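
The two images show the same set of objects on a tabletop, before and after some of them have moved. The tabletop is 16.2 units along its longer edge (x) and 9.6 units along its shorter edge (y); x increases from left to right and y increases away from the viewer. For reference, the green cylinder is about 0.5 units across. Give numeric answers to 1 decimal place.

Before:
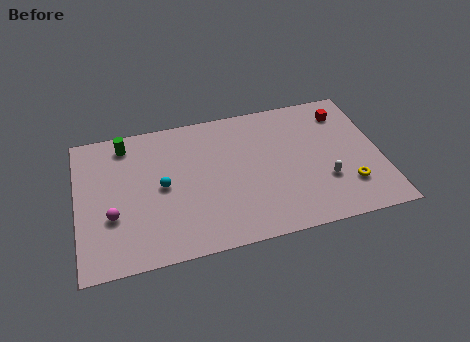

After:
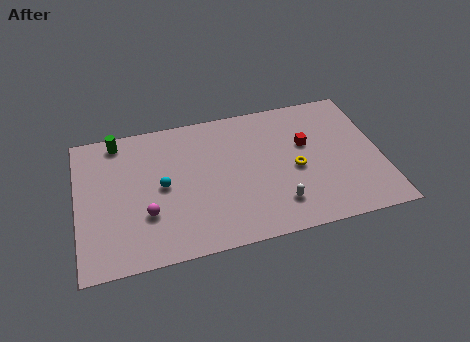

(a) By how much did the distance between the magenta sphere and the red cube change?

-4.3

The distance was about 13.4 in the first image and 9.1 in the second, so they moved 4.3 units closer together.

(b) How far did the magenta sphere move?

1.8

The magenta sphere moved from about (1.8, 3.4) to (3.6, 3.1), a distance of √(1.8² + 0.3²) ≈ 1.8.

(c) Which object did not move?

the cyan sphere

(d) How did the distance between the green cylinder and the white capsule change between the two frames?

-1.2

The distance was about 11.6 in the first image and 10.4 in the second, so they moved 1.2 units closer together.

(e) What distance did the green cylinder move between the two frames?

0.5

From (2.7, 8.2) to (2.3, 8.5), the green cylinder covered √(0.4² + 0.3²) ≈ 0.5 units.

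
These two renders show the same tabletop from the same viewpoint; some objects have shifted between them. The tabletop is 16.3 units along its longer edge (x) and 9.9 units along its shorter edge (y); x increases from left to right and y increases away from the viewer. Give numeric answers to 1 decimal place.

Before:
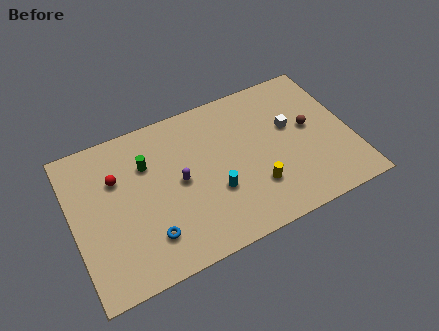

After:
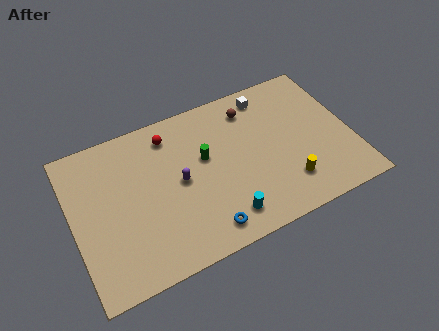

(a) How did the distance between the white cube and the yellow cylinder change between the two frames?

+2.2

They were about 4.0 units apart before and 6.2 after — 2.2 units further apart.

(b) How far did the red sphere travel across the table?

3.6

The red sphere moved from about (2.7, 6.7) to (6.0, 8.2), a distance of √(3.3² + 1.5²) ≈ 3.6.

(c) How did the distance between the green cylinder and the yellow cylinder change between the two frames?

-1.5

They were about 7.2 units apart before and 5.7 after — 1.5 units closer together.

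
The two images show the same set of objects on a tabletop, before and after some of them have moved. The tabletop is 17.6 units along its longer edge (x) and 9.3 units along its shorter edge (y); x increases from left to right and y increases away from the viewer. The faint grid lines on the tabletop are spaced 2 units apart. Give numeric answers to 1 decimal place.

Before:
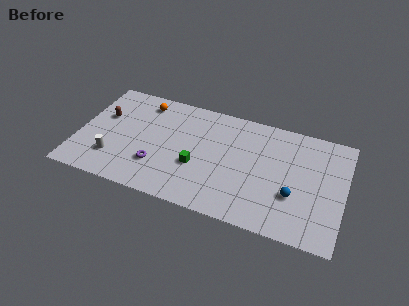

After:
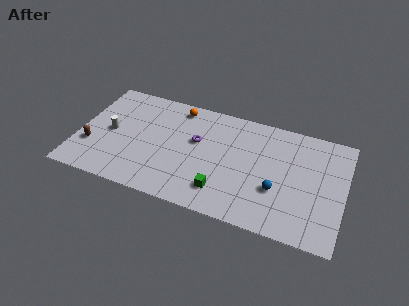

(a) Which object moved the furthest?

the purple torus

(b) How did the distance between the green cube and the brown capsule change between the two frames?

+2.0

The distance was about 6.9 in the first image and 8.9 in the second, so they moved 2.0 units further apart.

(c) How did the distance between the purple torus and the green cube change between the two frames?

+1.4

They were about 2.7 units apart before and 4.1 after — 1.4 units further apart.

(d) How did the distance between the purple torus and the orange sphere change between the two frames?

-2.4

The distance was about 5.3 in the first image and 2.9 in the second, so they moved 2.4 units closer together.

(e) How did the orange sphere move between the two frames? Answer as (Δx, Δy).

(2.3, 0.3)

From the two frames, the orange sphere sits at roughly (4.0, 7.8) before and (6.3, 8.1) after.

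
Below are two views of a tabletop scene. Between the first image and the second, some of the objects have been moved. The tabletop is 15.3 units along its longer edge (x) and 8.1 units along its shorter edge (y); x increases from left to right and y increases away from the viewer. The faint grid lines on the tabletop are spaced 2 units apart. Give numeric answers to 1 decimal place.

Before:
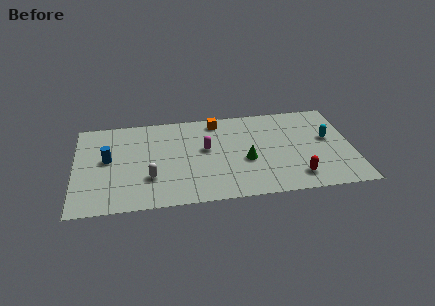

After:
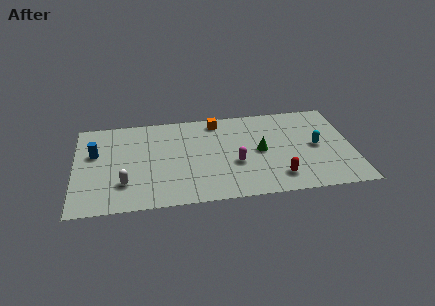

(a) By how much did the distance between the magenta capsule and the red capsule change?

-3.1

They were about 5.8 units apart before and 2.7 after — 3.1 units closer together.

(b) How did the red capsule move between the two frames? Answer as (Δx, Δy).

(-1.0, 0.1)

The red capsule started near (12.1, 1.5) and ended near (11.1, 1.6).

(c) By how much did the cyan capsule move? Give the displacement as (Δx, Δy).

(-0.7, -0.6)

The cyan capsule started near (14.0, 4.6) and ended near (13.3, 4.0).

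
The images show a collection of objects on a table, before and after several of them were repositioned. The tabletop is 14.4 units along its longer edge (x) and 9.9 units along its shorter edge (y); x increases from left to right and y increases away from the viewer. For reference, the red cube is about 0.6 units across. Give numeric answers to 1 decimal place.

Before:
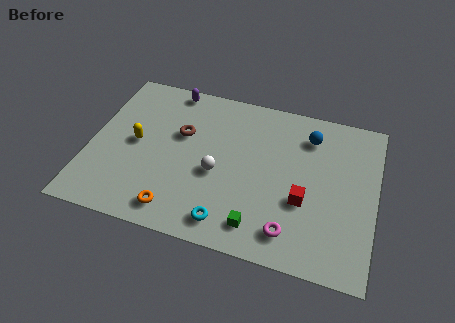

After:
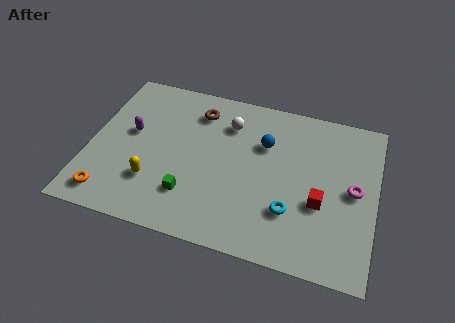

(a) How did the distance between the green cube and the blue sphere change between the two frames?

-1.1

The distance was about 6.5 in the first image and 5.4 in the second, so they moved 1.1 units closer together.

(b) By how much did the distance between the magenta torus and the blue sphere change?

-1.2

They were about 6.1 units apart before and 4.9 after — 1.2 units closer together.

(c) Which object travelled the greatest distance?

the magenta torus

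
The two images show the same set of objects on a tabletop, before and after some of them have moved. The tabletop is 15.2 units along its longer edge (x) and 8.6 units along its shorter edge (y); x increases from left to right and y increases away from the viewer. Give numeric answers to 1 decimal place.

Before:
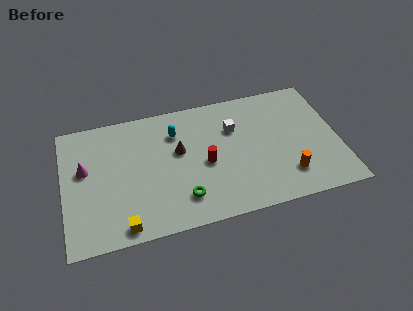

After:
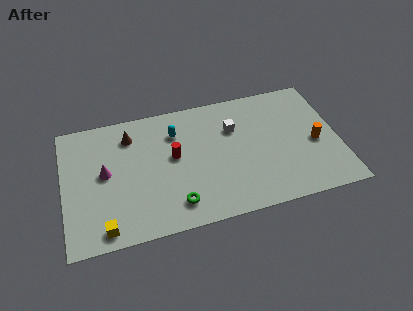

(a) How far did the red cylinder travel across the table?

1.9

The red cylinder moved from about (7.8, 3.9) to (6.1, 4.8), a distance of √(1.7² + 0.9²) ≈ 1.9.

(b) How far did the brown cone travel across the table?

3.1

The brown cone moved from about (6.4, 5.1) to (3.8, 6.8), a distance of √(2.6² + 1.7²) ≈ 3.1.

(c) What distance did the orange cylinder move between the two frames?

2.5

The orange cylinder moved from about (12.2, 2.0) to (13.9, 3.8), a distance of √(1.7² + 1.8²) ≈ 2.5.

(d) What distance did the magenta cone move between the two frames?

1.2

The magenta cone was near (1.2, 5.1) before and (2.3, 4.6) after, so it travelled √(1.1² + 0.5²) ≈ 1.2 units.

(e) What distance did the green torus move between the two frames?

0.5

From (6.4, 1.9) to (6.0, 1.6), the green torus covered √(0.4² + 0.3²) ≈ 0.5 units.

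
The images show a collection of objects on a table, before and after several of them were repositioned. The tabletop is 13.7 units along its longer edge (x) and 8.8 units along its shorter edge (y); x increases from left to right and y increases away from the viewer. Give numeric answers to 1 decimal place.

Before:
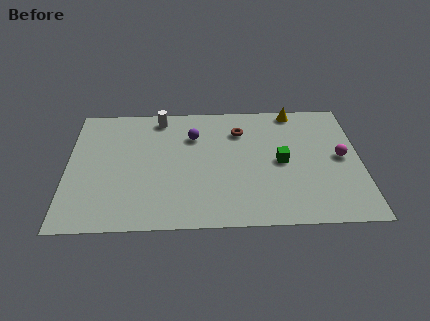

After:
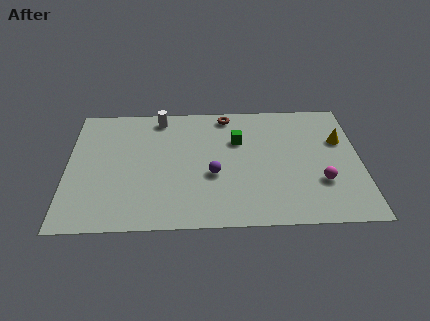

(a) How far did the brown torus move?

1.3

From (8.1, 6.6) to (7.5, 7.8), the brown torus covered √(0.6² + 1.2²) ≈ 1.3 units.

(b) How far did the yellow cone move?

3.1

The yellow cone was near (10.7, 8.0) before and (12.8, 5.7) after, so it travelled √(2.1² + 2.3²) ≈ 3.1 units.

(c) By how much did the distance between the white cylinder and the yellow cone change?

+2.3

The distance was about 6.4 in the first image and 8.7 in the second, so they moved 2.3 units further apart.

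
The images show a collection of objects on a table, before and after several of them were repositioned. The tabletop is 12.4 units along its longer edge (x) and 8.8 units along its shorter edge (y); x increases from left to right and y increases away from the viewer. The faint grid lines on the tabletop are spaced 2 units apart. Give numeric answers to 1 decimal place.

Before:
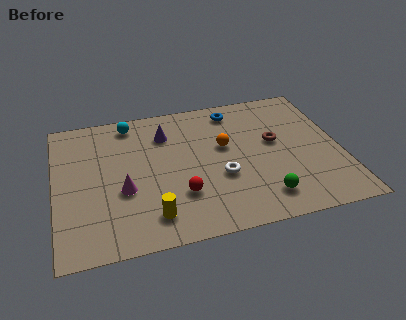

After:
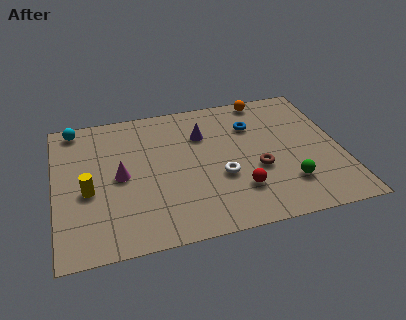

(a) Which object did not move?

the white torus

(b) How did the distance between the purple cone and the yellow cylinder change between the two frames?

+0.6

Before: roughly 5.1 units apart; after: 5.7. That's 0.6 units further apart.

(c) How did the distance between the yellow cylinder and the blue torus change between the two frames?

+0.6

They were about 7.1 units apart before and 7.7 after — 0.6 units further apart.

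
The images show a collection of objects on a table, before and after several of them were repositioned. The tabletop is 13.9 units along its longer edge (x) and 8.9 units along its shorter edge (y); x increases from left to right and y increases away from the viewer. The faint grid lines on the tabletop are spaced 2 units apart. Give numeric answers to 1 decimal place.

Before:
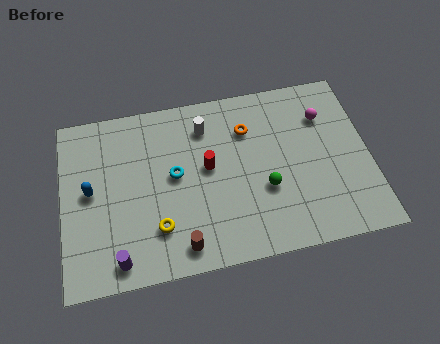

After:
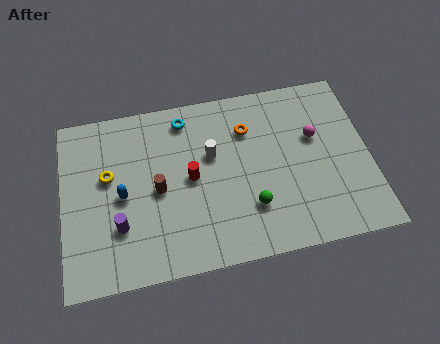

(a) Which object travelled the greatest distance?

the yellow torus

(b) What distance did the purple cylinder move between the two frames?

1.6

From (2.4, 1.1) to (2.5, 2.7), the purple cylinder covered √(0.1² + 1.6²) ≈ 1.6 units.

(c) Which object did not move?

the orange torus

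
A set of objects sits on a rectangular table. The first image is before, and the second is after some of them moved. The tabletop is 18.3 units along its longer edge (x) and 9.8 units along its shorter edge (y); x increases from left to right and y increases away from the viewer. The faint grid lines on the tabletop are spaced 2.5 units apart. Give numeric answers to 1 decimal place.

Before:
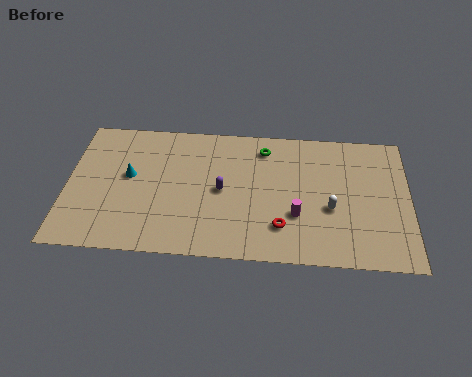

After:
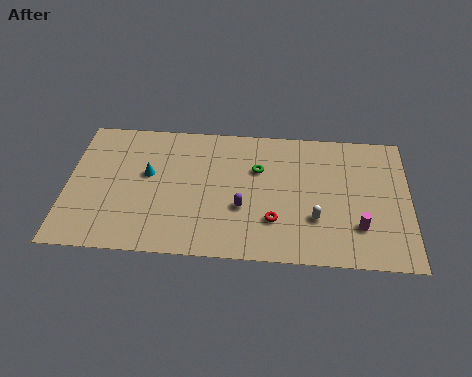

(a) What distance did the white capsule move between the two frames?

1.1

From (14.1, 3.9) to (13.3, 3.1), the white capsule covered √(0.8² + 0.8²) ≈ 1.1 units.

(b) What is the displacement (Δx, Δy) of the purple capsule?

(1.1, -1.2)

The purple capsule started near (8.3, 4.8) and ended near (9.4, 3.6).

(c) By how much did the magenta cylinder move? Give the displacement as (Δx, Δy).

(3.3, -0.6)

From the two frames, the magenta cylinder sits at roughly (12.3, 3.3) before and (15.6, 2.7) after.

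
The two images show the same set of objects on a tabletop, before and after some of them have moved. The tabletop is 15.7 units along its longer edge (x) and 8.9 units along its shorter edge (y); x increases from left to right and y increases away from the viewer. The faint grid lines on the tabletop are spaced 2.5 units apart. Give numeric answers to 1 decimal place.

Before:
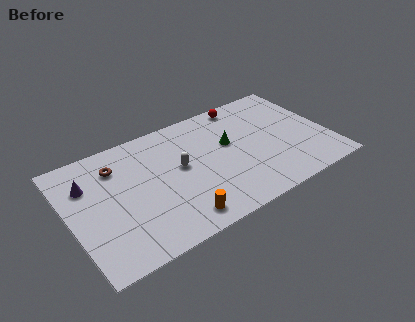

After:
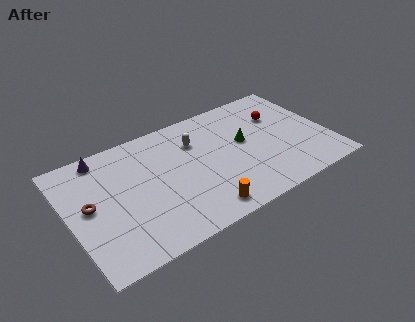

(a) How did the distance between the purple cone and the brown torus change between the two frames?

+1.5

They were about 1.9 units apart before and 3.4 after — 1.5 units further apart.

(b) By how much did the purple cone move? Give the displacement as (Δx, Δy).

(1.1, 1.6)

From the two frames, the purple cone sits at roughly (1.3, 6.3) before and (2.4, 7.9) after.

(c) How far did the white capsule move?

1.9

From (6.7, 4.9) to (7.9, 6.4), the white capsule covered √(1.2² + 1.5²) ≈ 1.9 units.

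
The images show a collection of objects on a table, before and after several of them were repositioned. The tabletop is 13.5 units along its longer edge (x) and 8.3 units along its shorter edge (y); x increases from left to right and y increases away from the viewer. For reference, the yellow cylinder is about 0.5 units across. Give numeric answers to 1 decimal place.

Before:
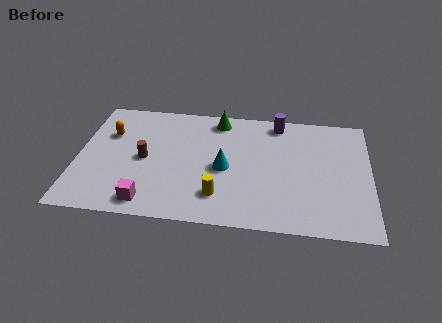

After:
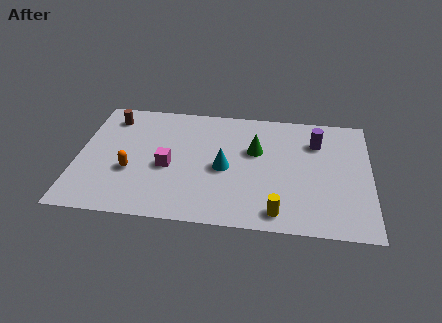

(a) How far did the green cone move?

2.7

The green cone was near (6.4, 7.2) before and (8.2, 5.2) after, so it travelled √(1.8² + 2.0²) ≈ 2.7 units.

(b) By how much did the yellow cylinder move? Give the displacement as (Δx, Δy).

(2.7, -0.8)

The yellow cylinder was at about (6.6, 1.9) and moved to about (9.3, 1.1).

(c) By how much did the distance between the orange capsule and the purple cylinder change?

+1.0

The distance was about 8.0 in the first image and 9.0 in the second, so they moved 1.0 units further apart.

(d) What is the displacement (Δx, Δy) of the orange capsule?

(1.1, -2.5)

From the two frames, the orange capsule sits at roughly (1.4, 5.6) before and (2.5, 3.1) after.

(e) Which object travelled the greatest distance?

the brown cylinder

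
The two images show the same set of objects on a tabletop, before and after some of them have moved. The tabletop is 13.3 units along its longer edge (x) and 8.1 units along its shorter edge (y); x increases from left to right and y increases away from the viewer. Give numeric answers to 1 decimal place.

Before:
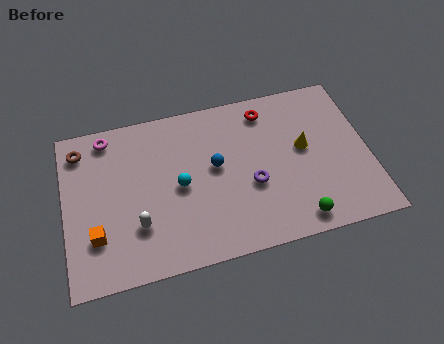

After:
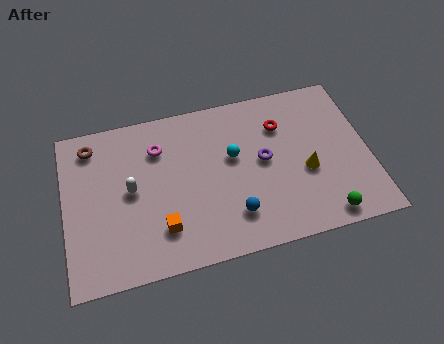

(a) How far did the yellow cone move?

1.2

From (10.5, 4.5) to (10.5, 3.3), the yellow cone covered √(0.0² + 1.2²) ≈ 1.2 units.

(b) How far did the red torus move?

1.1

The red torus moved from about (9.0, 6.8) to (9.6, 5.9), a distance of √(0.6² + 0.9²) ≈ 1.1.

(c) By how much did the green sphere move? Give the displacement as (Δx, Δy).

(1.2, -0.1)

From the two frames, the green sphere sits at roughly (9.9, 1.0) before and (11.1, 0.9) after.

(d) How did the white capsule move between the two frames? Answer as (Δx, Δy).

(-0.2, 1.8)

The white capsule started near (3.1, 2.4) and ended near (2.9, 4.2).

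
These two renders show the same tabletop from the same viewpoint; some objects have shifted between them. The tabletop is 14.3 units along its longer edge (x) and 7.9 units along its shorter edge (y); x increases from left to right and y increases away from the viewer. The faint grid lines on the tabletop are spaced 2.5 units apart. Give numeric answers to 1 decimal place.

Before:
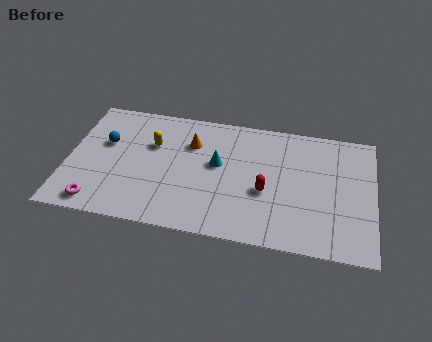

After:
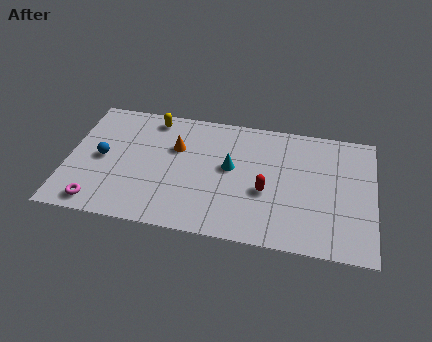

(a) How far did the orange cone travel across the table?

0.8

From (5.7, 5.6) to (5.0, 5.2), the orange cone covered √(0.7² + 0.4²) ≈ 0.8 units.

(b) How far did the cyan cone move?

0.6

From (7.0, 4.5) to (7.6, 4.4), the cyan cone covered √(0.6² + 0.1²) ≈ 0.6 units.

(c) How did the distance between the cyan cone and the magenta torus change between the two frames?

+0.5

They were about 6.4 units apart before and 6.9 after — 0.5 units further apart.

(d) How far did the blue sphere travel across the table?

1.0

From (1.7, 4.9) to (1.6, 3.9), the blue sphere covered √(0.1² + 1.0²) ≈ 1.0 units.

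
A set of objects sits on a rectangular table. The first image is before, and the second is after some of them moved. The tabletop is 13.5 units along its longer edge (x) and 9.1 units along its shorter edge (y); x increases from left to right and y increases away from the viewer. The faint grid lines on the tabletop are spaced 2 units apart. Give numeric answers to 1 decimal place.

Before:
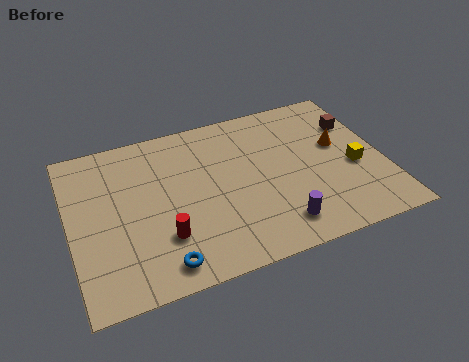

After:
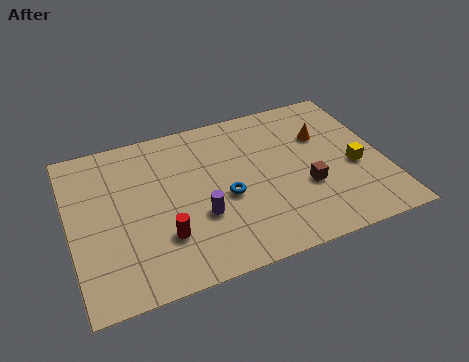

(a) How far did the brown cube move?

4.0

The brown cube moved from about (12.6, 6.4) to (10.0, 3.3), a distance of √(2.6² + 3.1²) ≈ 4.0.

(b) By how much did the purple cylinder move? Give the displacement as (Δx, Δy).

(-3.2, 1.6)

From the two frames, the purple cylinder sits at roughly (8.6, 1.6) before and (5.4, 3.2) after.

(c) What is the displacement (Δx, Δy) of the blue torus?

(3.0, 2.7)

The blue torus was at about (3.6, 1.2) and moved to about (6.6, 3.9).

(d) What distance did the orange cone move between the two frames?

1.0

The orange cone moved from about (11.7, 5.3) to (11.1, 6.1), a distance of √(0.6² + 0.8²) ≈ 1.0.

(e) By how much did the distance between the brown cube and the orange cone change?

+1.6

Before: roughly 1.4 units apart; after: 3.0. That's 1.6 units further apart.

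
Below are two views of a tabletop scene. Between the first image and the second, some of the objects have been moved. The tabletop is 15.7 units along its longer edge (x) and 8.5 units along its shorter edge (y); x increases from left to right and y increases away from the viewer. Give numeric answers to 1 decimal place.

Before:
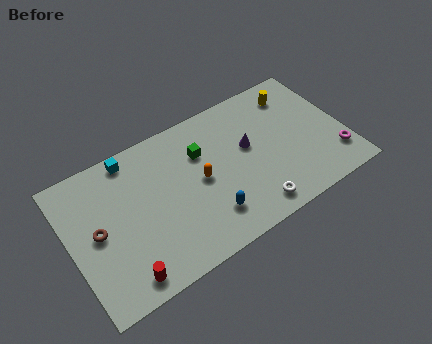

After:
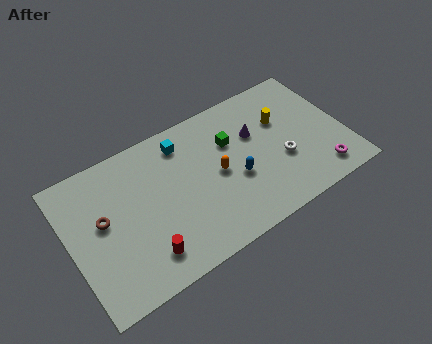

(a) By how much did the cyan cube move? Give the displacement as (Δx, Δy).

(2.9, -0.6)

The cyan cube started near (3.9, 7.6) and ended near (6.8, 7.0).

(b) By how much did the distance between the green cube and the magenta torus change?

-2.0

The distance was about 8.2 in the first image and 6.2 in the second, so they moved 2.0 units closer together.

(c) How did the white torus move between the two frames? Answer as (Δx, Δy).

(2.1, 2.0)

The white torus was at about (9.9, 1.2) and moved to about (12.0, 3.2).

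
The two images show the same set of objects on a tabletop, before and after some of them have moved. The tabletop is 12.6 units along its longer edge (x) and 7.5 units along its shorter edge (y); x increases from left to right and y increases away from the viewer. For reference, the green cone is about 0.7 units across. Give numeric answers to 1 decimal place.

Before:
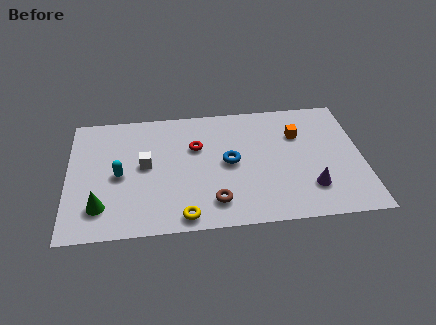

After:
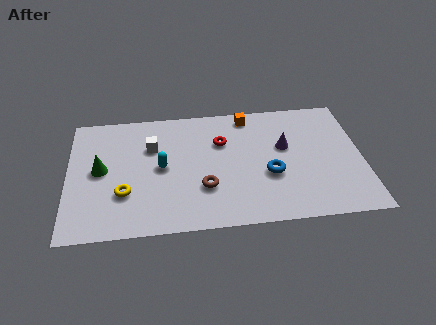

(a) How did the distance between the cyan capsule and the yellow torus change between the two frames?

-1.7

They were about 3.8 units apart before and 2.1 after — 1.7 units closer together.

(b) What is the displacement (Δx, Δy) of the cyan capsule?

(1.8, 0.3)

The cyan capsule was at about (2.2, 3.5) and moved to about (4.0, 3.8).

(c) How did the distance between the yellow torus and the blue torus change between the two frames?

+2.6

The distance was about 3.6 in the first image and 6.2 in the second, so they moved 2.6 units further apart.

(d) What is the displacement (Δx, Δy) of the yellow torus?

(-2.5, 1.6)

From the two frames, the yellow torus sits at roughly (4.9, 0.8) before and (2.4, 2.4) after.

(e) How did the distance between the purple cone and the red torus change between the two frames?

-2.9

The distance was about 5.7 in the first image and 2.8 in the second, so they moved 2.9 units closer together.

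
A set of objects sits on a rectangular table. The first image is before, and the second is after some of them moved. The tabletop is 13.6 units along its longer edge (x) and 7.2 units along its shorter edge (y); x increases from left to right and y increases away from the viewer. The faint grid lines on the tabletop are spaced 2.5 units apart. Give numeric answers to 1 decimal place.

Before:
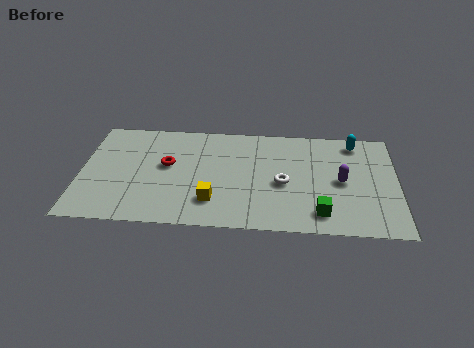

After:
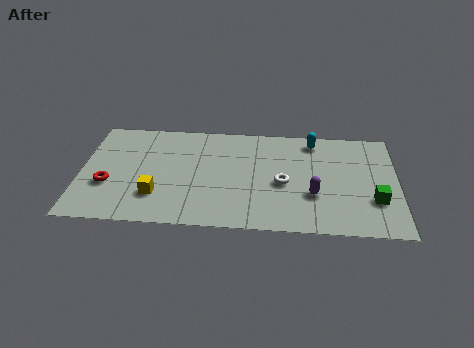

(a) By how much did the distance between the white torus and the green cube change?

+1.5

Before: roughly 2.5 units apart; after: 4.0. That's 1.5 units further apart.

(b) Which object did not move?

the white torus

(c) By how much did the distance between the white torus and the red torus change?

+2.4

They were about 5.1 units apart before and 7.5 after — 2.4 units further apart.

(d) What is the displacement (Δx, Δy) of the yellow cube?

(-2.4, 0.2)

The yellow cube started near (5.7, 1.8) and ended near (3.3, 2.0).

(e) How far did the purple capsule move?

1.6

The purple capsule moved from about (11.2, 3.5) to (10.0, 2.5), a distance of √(1.2² + 1.0²) ≈ 1.6.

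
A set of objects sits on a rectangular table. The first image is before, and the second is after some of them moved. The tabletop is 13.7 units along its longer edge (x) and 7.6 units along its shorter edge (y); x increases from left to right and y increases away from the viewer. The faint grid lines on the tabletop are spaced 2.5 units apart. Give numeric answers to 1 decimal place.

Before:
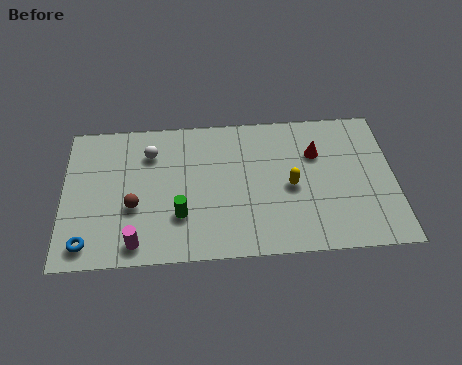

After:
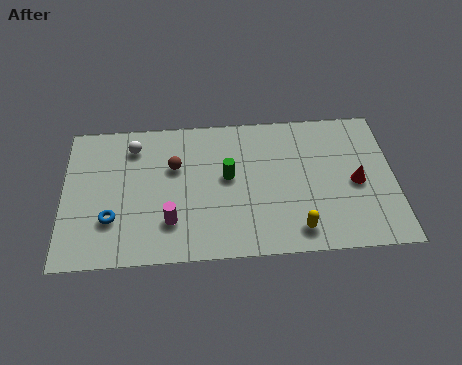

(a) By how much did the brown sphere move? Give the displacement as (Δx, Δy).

(1.7, 2.0)

From the two frames, the brown sphere sits at roughly (2.9, 2.9) before and (4.6, 4.9) after.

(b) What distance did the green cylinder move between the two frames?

2.8

The green cylinder was near (4.8, 2.3) before and (6.8, 4.2) after, so it travelled √(2.0² + 1.9²) ≈ 2.8 units.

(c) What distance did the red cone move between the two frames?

2.3

The red cone was near (10.5, 5.2) before and (12.1, 3.5) after, so it travelled √(1.6² + 1.7²) ≈ 2.3 units.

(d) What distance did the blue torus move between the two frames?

1.6

The blue torus moved from about (1.0, 1.1) to (2.0, 2.3), a distance of √(1.0² + 1.2²) ≈ 1.6.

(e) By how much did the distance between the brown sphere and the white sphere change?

-0.8

Before: roughly 2.9 units apart; after: 2.1. That's 0.8 units closer together.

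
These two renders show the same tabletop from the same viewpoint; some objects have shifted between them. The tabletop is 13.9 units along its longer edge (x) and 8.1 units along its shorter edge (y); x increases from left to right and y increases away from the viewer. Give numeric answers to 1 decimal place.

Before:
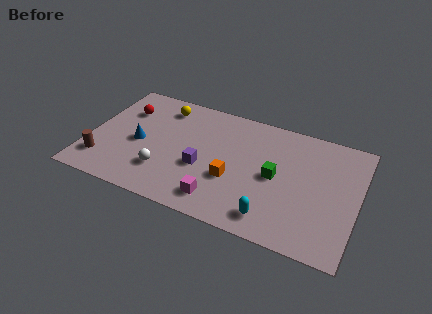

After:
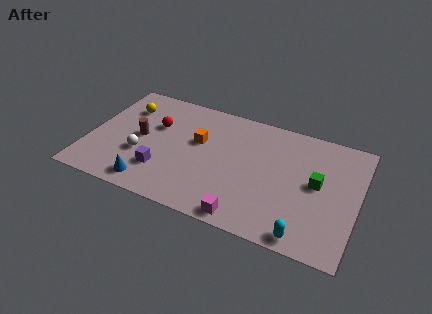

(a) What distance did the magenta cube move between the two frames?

1.5

From (7.1, 1.4) to (8.5, 0.8), the magenta cube covered √(1.4² + 0.6²) ≈ 1.5 units.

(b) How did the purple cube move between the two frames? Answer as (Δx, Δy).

(-2.0, -1.0)

From the two frames, the purple cube sits at roughly (6.0, 3.2) before and (4.0, 2.2) after.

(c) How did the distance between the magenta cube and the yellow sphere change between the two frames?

+2.2

They were about 6.4 units apart before and 8.6 after — 2.2 units further apart.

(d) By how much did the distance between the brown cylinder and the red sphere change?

-2.8

They were about 4.1 units apart before and 1.3 after — 2.8 units closer together.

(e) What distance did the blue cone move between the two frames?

2.8

From (2.6, 3.7) to (3.5, 1.1), the blue cone covered √(0.9² + 2.6²) ≈ 2.8 units.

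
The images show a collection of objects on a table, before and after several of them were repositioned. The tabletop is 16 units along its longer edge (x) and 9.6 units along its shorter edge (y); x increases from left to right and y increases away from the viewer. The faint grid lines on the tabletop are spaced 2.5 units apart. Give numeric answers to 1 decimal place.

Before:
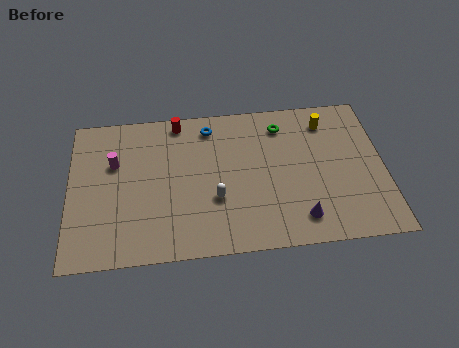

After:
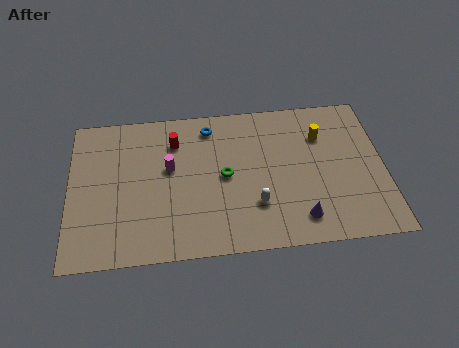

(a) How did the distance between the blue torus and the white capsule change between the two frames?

+1.0

They were about 4.7 units apart before and 5.7 after — 1.0 units further apart.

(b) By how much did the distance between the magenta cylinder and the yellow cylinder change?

-3.1

Before: roughly 11.0 units apart; after: 7.9. That's 3.1 units closer together.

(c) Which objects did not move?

the blue torus and the purple cone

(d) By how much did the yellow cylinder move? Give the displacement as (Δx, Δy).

(-0.3, -0.9)

The yellow cylinder started near (13.2, 7.8) and ended near (12.9, 6.9).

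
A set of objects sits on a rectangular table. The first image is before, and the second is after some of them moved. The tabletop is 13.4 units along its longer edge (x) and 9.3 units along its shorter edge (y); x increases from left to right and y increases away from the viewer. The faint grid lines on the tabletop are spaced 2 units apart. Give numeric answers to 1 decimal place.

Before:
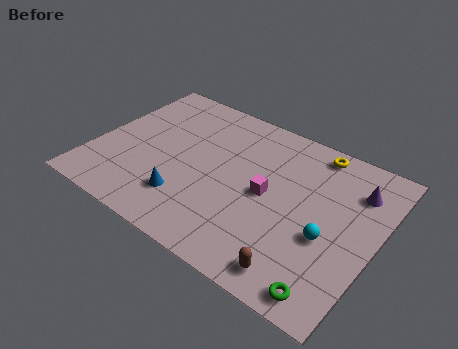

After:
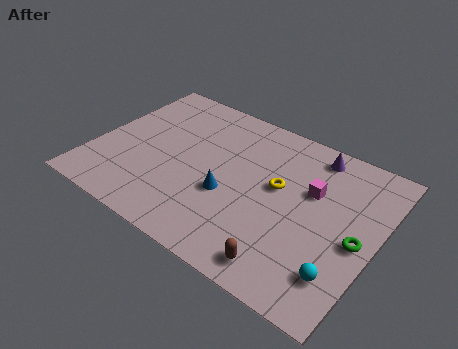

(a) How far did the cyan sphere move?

1.8

The cyan sphere was near (11.3, 3.7) before and (12.2, 2.1) after, so it travelled √(0.9² + 1.6²) ≈ 1.8 units.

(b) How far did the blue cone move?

2.2

From (4.8, 2.3) to (6.6, 3.6), the blue cone covered √(1.8² + 1.3²) ≈ 2.2 units.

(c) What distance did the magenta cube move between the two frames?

2.3

The magenta cube was near (8.3, 4.6) before and (10.2, 5.9) after, so it travelled √(1.9² + 1.3²) ≈ 2.3 units.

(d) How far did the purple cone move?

2.5

The purple cone was near (12.1, 7.0) before and (9.9, 8.1) after, so it travelled √(2.2² + 1.1²) ≈ 2.5 units.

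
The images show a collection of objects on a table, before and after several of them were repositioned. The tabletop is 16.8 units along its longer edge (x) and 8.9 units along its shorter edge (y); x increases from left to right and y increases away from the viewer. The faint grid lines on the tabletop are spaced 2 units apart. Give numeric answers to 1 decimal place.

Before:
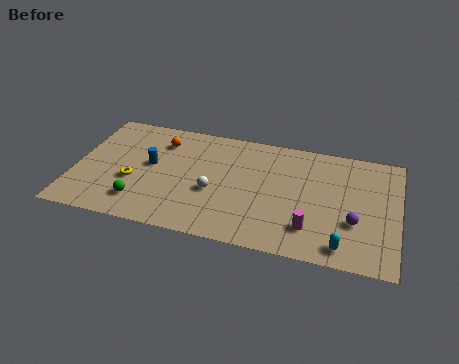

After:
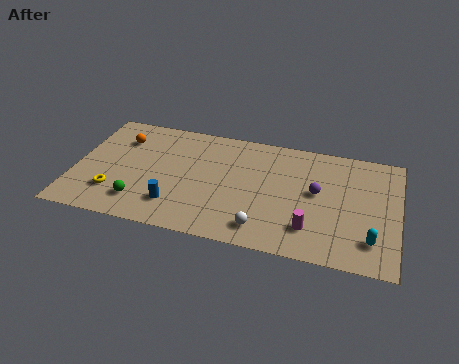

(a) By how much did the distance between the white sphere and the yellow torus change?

+3.6

The distance was about 4.2 in the first image and 7.8 in the second, so they moved 3.6 units further apart.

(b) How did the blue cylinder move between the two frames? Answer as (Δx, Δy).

(1.5, -2.8)

From the two frames, the blue cylinder sits at roughly (3.9, 4.9) before and (5.4, 2.1) after.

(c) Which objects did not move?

the green sphere and the magenta cylinder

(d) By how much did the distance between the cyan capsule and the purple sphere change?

+2.1

They were about 2.0 units apart before and 4.1 after — 2.1 units further apart.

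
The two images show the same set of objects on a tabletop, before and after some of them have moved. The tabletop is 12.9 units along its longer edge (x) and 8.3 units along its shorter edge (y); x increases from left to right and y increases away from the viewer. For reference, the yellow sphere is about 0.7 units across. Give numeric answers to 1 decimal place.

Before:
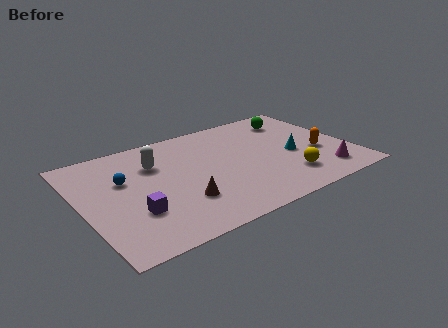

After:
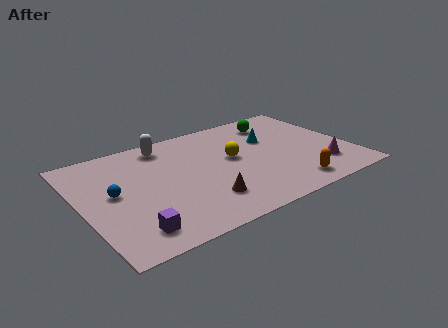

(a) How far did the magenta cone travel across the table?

0.5

The magenta cone moved from about (11.2, 1.5) to (11.2, 2.0), a distance of √(0.0² + 0.5²) ≈ 0.5.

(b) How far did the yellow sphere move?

3.5

The yellow sphere moved from about (9.5, 1.9) to (7.3, 4.6), a distance of √(2.2² + 2.7²) ≈ 3.5.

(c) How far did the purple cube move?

1.2

The purple cube was near (2.2, 2.6) before and (1.9, 1.4) after, so it travelled √(0.3² + 1.2²) ≈ 1.2 units.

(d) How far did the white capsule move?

1.5

From (3.7, 5.8) to (4.4, 7.1), the white capsule covered √(0.7² + 1.3²) ≈ 1.5 units.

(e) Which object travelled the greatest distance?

the yellow sphere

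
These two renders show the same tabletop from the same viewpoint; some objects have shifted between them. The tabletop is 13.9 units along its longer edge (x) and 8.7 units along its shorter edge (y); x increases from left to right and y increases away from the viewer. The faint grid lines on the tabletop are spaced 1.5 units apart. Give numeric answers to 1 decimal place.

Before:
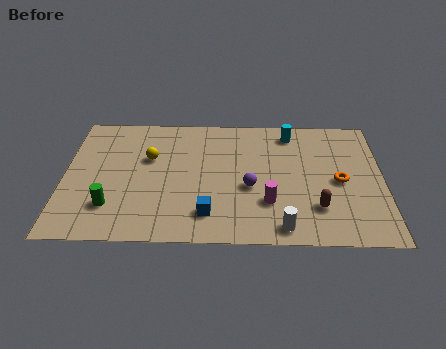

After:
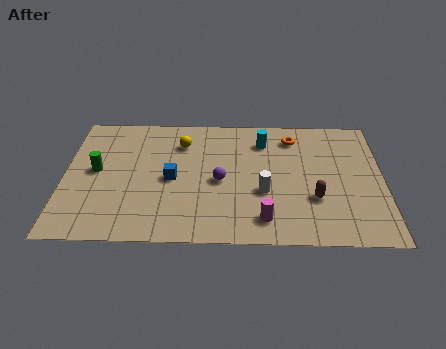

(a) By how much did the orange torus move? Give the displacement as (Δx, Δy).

(-2.0, 3.0)

From the two frames, the orange torus sits at roughly (12.0, 4.1) before and (10.0, 7.1) after.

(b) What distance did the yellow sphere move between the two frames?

1.8

The yellow sphere moved from about (3.7, 5.5) to (5.1, 6.6), a distance of √(1.4² + 1.1²) ≈ 1.8.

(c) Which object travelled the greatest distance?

the orange torus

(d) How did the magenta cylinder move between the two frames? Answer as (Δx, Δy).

(-0.2, -1.1)

From the two frames, the magenta cylinder sits at roughly (8.9, 2.6) before and (8.7, 1.5) after.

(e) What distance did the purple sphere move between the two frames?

1.4

The purple sphere was near (8.1, 3.6) before and (6.8, 4.0) after, so it travelled √(1.3² + 0.4²) ≈ 1.4 units.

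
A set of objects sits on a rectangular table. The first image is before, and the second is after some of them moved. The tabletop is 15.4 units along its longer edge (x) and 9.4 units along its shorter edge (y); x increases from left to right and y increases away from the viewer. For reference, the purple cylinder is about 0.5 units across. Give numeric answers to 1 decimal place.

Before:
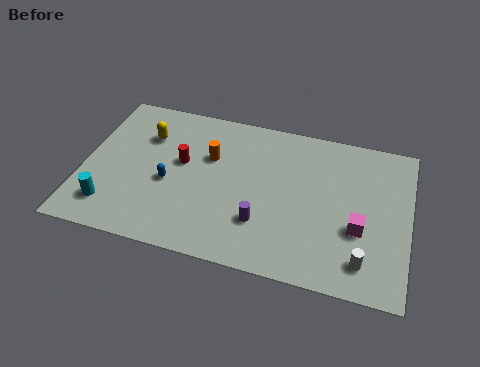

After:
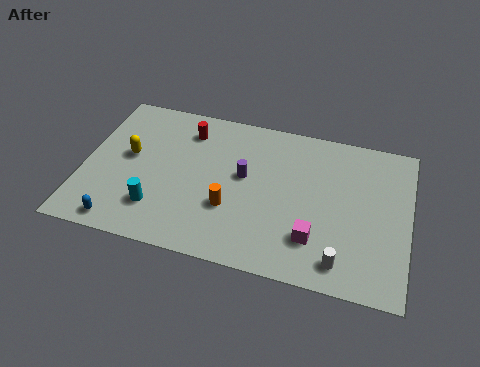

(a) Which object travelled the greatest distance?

the blue capsule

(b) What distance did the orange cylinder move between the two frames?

3.1

The orange cylinder was near (5.9, 6.1) before and (7.1, 3.2) after, so it travelled √(1.2² + 2.9²) ≈ 3.1 units.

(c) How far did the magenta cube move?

2.3

The magenta cube moved from about (13.1, 3.5) to (11.1, 2.4), a distance of √(2.0² + 1.1²) ≈ 2.3.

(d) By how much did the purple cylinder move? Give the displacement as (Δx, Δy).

(-1.0, 2.6)

The purple cylinder was at about (8.6, 2.7) and moved to about (7.6, 5.3).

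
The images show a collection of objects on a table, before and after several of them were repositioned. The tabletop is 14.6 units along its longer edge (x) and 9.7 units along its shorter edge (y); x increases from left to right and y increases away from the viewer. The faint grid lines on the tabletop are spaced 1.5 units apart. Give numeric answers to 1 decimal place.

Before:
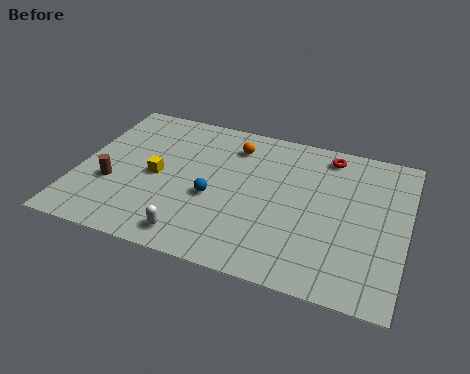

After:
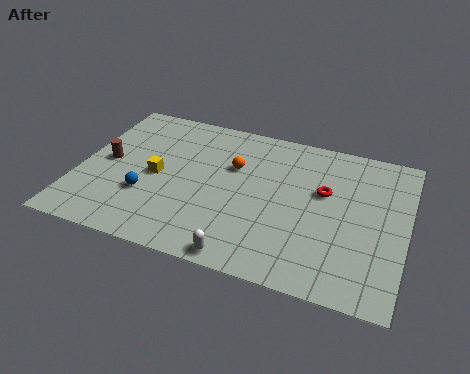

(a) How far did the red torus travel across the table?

2.5

The red torus moved from about (10.9, 8.4) to (10.9, 5.9), a distance of √(0.0² + 2.5²) ≈ 2.5.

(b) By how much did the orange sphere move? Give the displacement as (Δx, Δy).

(0.1, -1.4)

The orange sphere was at about (6.7, 7.7) and moved to about (6.8, 6.3).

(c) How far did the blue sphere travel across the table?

3.0

The blue sphere was near (6.1, 4.0) before and (3.2, 3.2) after, so it travelled √(2.9² + 0.8²) ≈ 3.0 units.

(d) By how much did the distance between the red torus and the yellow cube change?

-0.8

The distance was about 8.3 in the first image and 7.5 in the second, so they moved 0.8 units closer together.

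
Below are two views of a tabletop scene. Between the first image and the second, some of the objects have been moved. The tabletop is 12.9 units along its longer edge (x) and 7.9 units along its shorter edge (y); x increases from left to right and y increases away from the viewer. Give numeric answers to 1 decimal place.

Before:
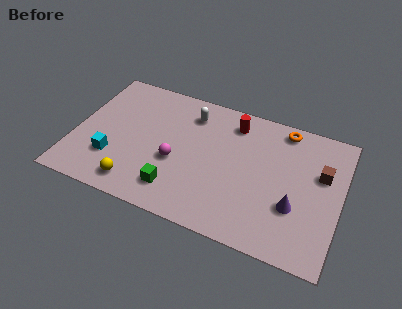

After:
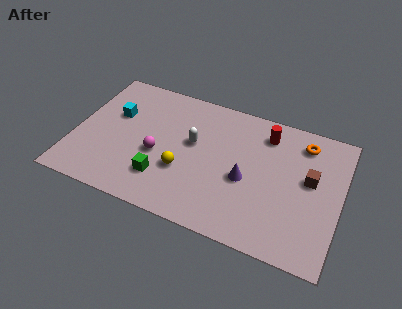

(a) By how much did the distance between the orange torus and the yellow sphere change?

-2.2

Before: roughly 8.8 units apart; after: 6.6. That's 2.2 units closer together.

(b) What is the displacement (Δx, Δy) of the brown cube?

(-0.5, -0.5)

From the two frames, the brown cube sits at roughly (11.9, 5.0) before and (11.4, 4.5) after.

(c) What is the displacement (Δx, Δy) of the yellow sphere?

(2.1, 1.6)

From the two frames, the yellow sphere sits at roughly (3.3, 1.2) before and (5.4, 2.8) after.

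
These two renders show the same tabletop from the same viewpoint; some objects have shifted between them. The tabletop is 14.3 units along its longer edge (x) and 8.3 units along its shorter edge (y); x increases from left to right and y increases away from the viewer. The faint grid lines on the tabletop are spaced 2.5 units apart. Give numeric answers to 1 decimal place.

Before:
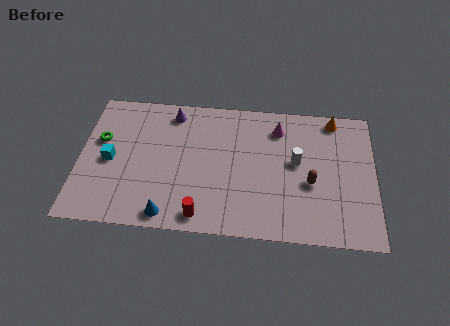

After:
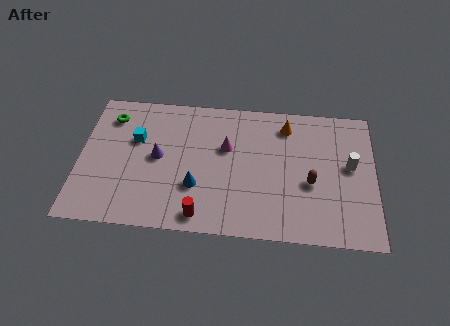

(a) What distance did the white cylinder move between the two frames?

2.6

The white cylinder moved from about (10.5, 4.6) to (13.1, 4.6), a distance of √(2.6² + 0.0²) ≈ 2.6.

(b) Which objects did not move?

the brown capsule and the red cylinder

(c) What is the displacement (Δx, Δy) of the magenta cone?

(-2.5, -1.4)

The magenta cone was at about (9.6, 6.6) and moved to about (7.1, 5.2).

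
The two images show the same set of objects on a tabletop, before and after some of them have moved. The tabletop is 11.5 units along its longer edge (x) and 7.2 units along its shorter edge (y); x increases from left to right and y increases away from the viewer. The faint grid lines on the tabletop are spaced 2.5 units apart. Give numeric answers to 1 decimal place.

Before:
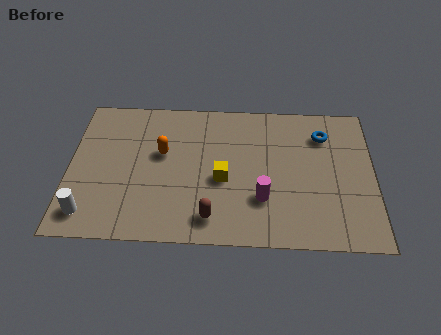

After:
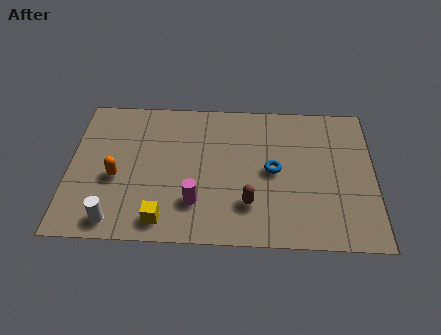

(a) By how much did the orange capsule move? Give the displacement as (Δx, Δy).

(-1.7, -1.3)

The orange capsule was at about (3.5, 4.3) and moved to about (1.8, 3.0).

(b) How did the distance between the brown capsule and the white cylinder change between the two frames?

+0.5

They were about 4.6 units apart before and 5.1 after — 0.5 units further apart.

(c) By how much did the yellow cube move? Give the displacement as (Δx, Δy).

(-2.2, -2.1)

From the two frames, the yellow cube sits at roughly (5.8, 3.1) before and (3.6, 1.0) after.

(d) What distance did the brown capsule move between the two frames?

1.6

The brown capsule moved from about (5.4, 1.2) to (6.8, 1.9), a distance of √(1.4² + 0.7²) ≈ 1.6.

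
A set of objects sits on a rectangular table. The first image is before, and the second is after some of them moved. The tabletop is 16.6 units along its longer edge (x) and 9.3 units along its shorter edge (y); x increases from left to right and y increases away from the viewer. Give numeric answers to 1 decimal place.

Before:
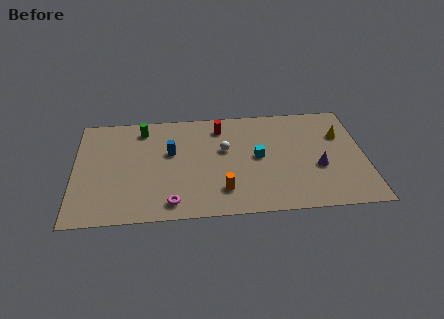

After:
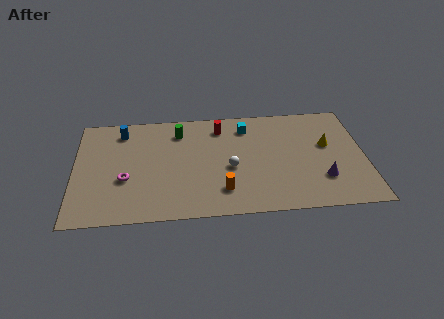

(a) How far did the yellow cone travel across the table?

1.1

The yellow cone was near (15.3, 6.3) before and (14.5, 5.5) after, so it travelled √(0.8² + 0.8²) ≈ 1.1 units.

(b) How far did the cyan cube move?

2.8

The cyan cube moved from about (10.5, 4.8) to (9.9, 7.5), a distance of √(0.6² + 2.7²) ≈ 2.8.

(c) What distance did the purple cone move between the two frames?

1.0

From (13.9, 3.6) to (14.1, 2.6), the purple cone covered √(0.2² + 1.0²) ≈ 1.0 units.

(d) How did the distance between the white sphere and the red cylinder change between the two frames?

+1.6

The distance was about 2.0 in the first image and 3.6 in the second, so they moved 1.6 units further apart.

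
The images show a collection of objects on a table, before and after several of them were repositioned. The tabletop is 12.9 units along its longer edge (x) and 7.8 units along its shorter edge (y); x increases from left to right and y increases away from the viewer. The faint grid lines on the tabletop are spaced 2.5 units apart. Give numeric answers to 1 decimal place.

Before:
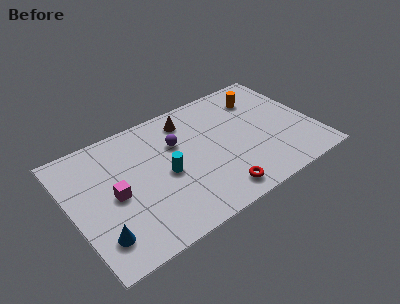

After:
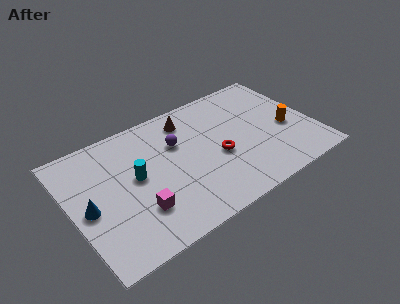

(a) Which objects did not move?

the purple sphere and the brown cone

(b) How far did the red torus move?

2.3

The red torus was near (7.2, 1.1) before and (7.7, 3.3) after, so it travelled √(0.5² + 2.2²) ≈ 2.3 units.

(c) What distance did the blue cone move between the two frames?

1.9

The blue cone moved from about (1.1, 1.7) to (0.8, 3.6), a distance of √(0.3² + 1.9²) ≈ 1.9.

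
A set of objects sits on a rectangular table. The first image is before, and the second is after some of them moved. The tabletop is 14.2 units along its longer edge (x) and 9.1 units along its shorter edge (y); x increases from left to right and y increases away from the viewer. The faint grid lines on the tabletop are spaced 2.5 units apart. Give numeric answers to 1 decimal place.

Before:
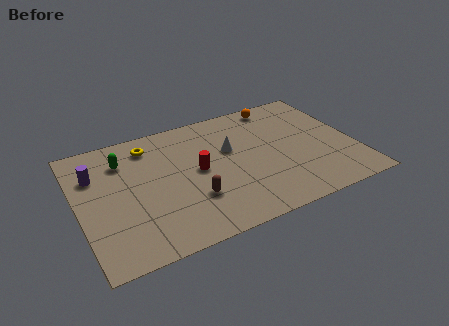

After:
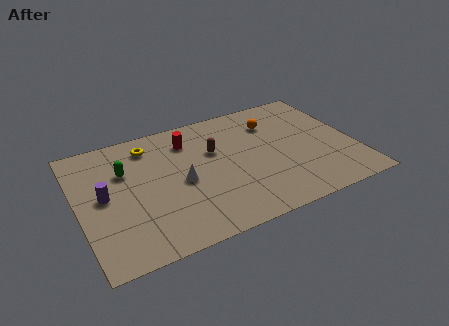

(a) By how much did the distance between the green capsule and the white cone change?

-2.3

The distance was about 5.6 in the first image and 3.3 in the second, so they moved 2.3 units closer together.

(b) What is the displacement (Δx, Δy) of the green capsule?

(0.0, -0.8)

From the two frames, the green capsule sits at roughly (2.5, 6.9) before and (2.5, 6.1) after.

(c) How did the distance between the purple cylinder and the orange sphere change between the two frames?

-0.7

They were about 9.9 units apart before and 9.2 after — 0.7 units closer together.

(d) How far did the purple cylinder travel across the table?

1.7

From (1.0, 6.4) to (1.3, 4.7), the purple cylinder covered √(0.3² + 1.7²) ≈ 1.7 units.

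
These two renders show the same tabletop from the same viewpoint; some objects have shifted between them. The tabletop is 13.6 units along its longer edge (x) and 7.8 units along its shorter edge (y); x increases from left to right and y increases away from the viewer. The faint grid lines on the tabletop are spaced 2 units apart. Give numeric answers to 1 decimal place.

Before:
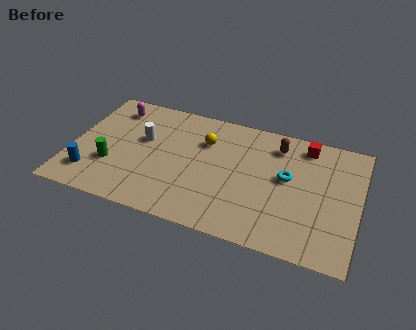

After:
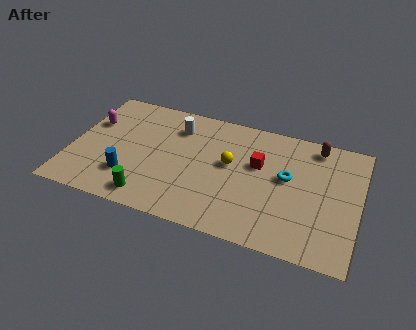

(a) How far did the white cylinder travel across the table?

2.0

The white cylinder moved from about (3.3, 4.7) to (4.8, 6.0), a distance of √(1.5² + 1.3²) ≈ 2.0.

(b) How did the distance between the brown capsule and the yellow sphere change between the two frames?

+1.1

Before: roughly 3.5 units apart; after: 4.6. That's 1.1 units further apart.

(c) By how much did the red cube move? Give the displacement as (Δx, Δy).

(-2.1, -1.9)

From the two frames, the red cube sits at roughly (10.9, 6.7) before and (8.8, 4.8) after.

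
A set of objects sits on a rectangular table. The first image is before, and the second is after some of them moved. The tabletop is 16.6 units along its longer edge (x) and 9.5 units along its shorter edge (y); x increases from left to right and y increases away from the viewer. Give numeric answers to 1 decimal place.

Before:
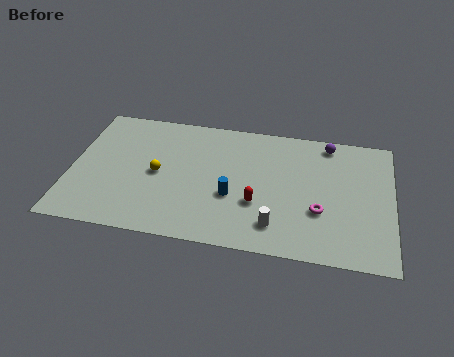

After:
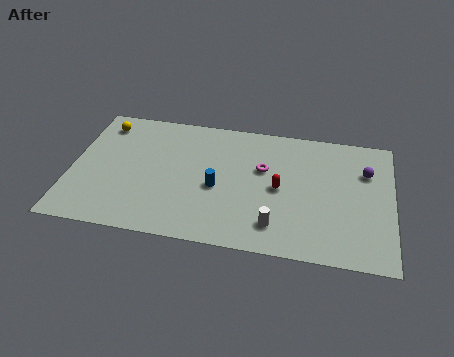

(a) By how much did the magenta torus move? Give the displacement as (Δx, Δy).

(-3.0, 2.6)

The magenta torus started near (12.9, 3.3) and ended near (9.9, 5.9).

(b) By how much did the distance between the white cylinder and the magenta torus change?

+1.5

They were about 2.6 units apart before and 4.1 after — 1.5 units further apart.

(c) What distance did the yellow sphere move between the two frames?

4.5

The yellow sphere was near (4.5, 4.6) before and (1.4, 7.9) after, so it travelled √(3.1² + 3.3²) ≈ 4.5 units.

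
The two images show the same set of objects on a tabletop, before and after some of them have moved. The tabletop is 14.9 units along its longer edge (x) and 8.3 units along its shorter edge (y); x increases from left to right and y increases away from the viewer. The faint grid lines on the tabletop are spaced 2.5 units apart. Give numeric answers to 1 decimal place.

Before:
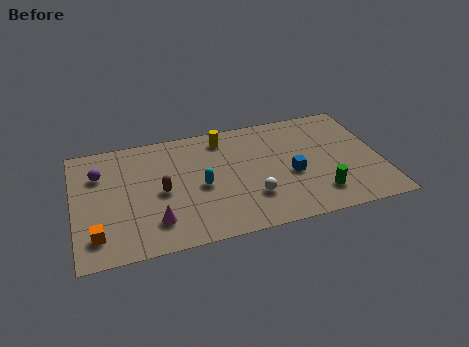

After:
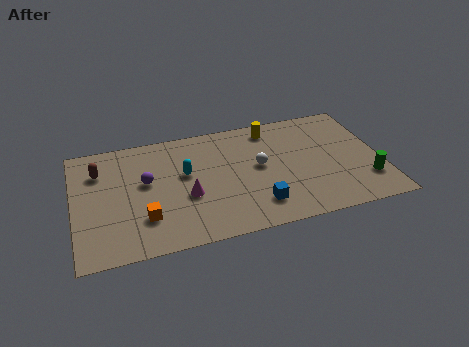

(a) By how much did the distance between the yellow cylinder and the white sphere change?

-2.0

They were about 4.7 units apart before and 2.7 after — 2.0 units closer together.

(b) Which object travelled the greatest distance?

the brown capsule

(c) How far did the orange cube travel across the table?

2.4

The orange cube was near (1.0, 1.7) before and (3.3, 2.3) after, so it travelled √(2.3² + 0.6²) ≈ 2.4 units.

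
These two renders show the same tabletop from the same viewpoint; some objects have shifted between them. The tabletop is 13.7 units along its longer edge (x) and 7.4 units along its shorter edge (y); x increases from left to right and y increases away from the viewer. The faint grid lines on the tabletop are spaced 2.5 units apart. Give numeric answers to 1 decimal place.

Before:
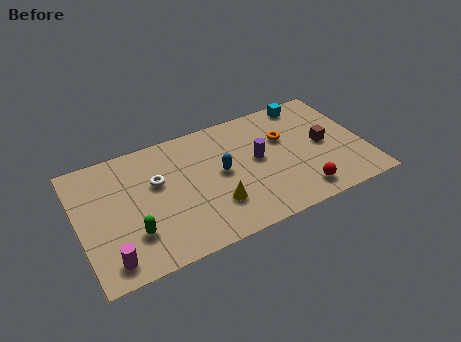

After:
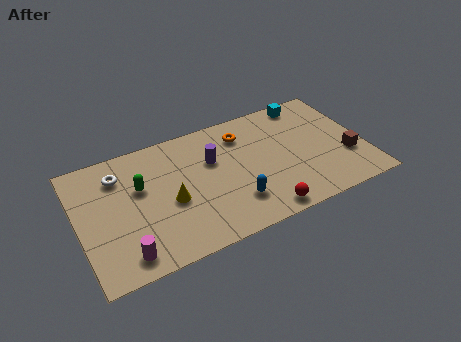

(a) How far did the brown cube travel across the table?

1.6

The brown cube was near (11.8, 3.7) before and (12.8, 2.5) after, so it travelled √(1.0² + 1.2²) ≈ 1.6 units.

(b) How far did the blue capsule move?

2.0

From (6.8, 3.9) to (7.2, 1.9), the blue capsule covered √(0.4² + 2.0²) ≈ 2.0 units.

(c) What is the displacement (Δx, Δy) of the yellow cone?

(-2.0, 1.1)

The yellow cone was at about (6.3, 2.1) and moved to about (4.3, 3.2).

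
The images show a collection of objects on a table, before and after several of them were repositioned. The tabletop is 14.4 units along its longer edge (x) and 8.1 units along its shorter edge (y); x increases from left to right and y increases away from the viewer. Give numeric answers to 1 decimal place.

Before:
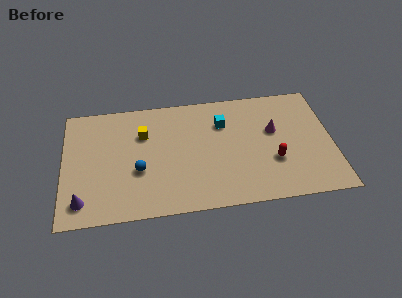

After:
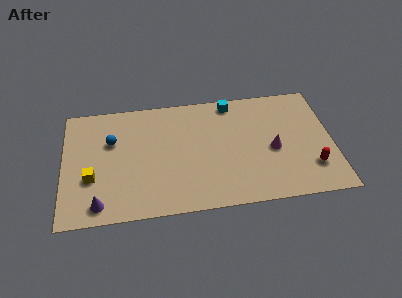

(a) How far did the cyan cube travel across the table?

1.5

The cyan cube moved from about (8.6, 5.8) to (9.1, 7.2), a distance of √(0.5² + 1.4²) ≈ 1.5.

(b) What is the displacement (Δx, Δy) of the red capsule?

(2.0, -0.7)

From the two frames, the red capsule sits at roughly (11.2, 2.8) before and (13.2, 2.1) after.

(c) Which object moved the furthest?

the yellow cube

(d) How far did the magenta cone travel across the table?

1.3

The magenta cone was near (11.3, 4.9) before and (11.2, 3.6) after, so it travelled √(0.1² + 1.3²) ≈ 1.3 units.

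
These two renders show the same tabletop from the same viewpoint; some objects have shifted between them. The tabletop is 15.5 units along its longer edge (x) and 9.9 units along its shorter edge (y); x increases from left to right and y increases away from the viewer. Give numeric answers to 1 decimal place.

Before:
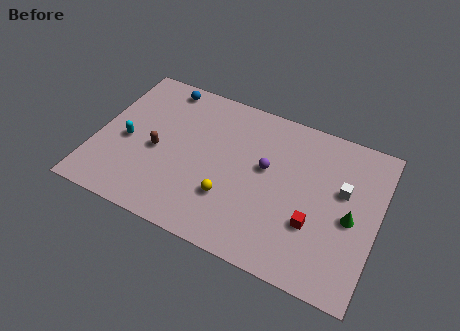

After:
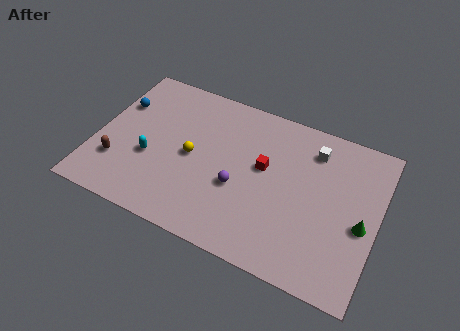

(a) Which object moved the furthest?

the red cube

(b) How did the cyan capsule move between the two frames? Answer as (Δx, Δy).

(1.4, -0.6)

From the two frames, the cyan capsule sits at roughly (1.7, 4.4) before and (3.1, 3.8) after.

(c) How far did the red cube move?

3.8

From (12.2, 3.3) to (9.2, 5.7), the red cube covered √(3.0² + 2.4²) ≈ 3.8 units.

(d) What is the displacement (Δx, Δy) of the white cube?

(-1.8, 1.9)

The white cube started near (13.5, 6.0) and ended near (11.7, 7.9).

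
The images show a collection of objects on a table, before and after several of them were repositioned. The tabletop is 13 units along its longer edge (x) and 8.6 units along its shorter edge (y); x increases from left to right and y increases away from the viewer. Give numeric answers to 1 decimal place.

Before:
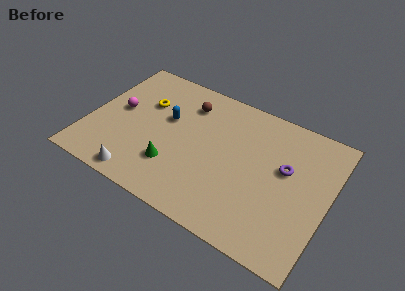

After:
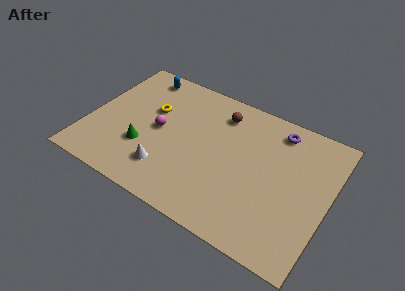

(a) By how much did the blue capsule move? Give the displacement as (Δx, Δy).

(-1.9, 2.3)

The blue capsule started near (4.1, 5.2) and ended near (2.2, 7.5).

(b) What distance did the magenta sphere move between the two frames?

2.3

The magenta sphere was near (1.5, 4.6) before and (3.8, 4.3) after, so it travelled √(2.3² + 0.3²) ≈ 2.3 units.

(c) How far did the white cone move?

1.7

The white cone was near (3.3, 0.9) before and (4.6, 2.0) after, so it travelled √(1.3² + 1.1²) ≈ 1.7 units.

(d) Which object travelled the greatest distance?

the blue capsule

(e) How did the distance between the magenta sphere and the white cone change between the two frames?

-1.7

Before: roughly 4.1 units apart; after: 2.4. That's 1.7 units closer together.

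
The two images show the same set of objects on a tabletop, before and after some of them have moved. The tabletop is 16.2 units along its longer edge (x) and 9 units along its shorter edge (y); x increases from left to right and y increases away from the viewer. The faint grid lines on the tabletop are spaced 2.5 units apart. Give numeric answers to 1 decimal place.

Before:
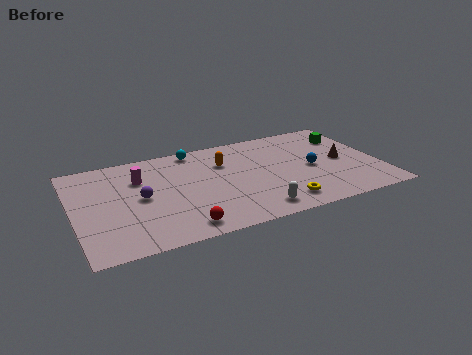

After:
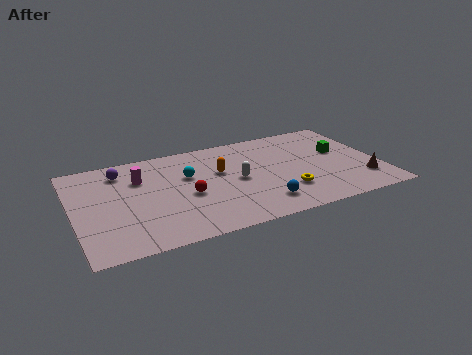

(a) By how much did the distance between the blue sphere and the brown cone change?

+3.8

They were about 1.7 units apart before and 5.5 after — 3.8 units further apart.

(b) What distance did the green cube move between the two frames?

1.5

The green cube moved from about (14.9, 6.7) to (14.3, 5.3), a distance of √(0.6² + 1.4²) ≈ 1.5.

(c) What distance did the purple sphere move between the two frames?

2.9

The purple sphere moved from about (3.5, 4.5) to (2.7, 7.3), a distance of √(0.8² + 2.8²) ≈ 2.9.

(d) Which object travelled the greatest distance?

the blue sphere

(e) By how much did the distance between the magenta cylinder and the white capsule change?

-2.2

The distance was about 7.5 in the first image and 5.3 in the second, so they moved 2.2 units closer together.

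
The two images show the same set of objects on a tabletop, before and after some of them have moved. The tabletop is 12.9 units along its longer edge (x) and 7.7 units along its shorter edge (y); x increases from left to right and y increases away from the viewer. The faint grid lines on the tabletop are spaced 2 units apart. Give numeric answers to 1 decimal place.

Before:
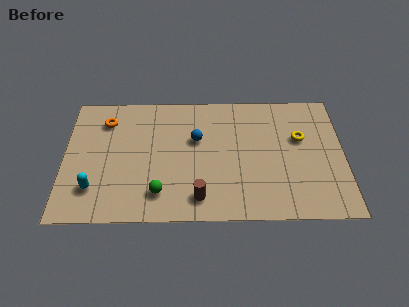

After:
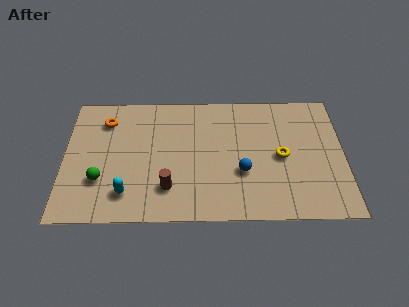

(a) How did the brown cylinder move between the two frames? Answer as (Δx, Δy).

(-1.4, 0.6)

The brown cylinder was at about (6.2, 1.3) and moved to about (4.8, 1.9).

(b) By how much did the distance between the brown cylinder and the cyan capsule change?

-2.9

They were about 4.8 units apart before and 1.9 after — 2.9 units closer together.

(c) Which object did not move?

the orange torus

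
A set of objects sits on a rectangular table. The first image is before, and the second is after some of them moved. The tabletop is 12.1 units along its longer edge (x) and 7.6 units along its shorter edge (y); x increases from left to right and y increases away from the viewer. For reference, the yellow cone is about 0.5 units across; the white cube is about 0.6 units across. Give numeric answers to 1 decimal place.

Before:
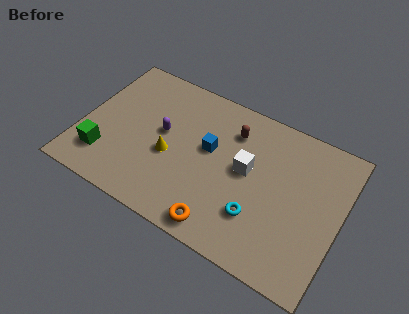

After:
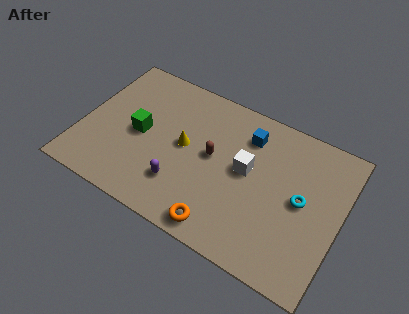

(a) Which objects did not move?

the white cube and the orange torus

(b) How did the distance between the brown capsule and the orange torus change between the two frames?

-1.6

Before: roughly 4.9 units apart; after: 3.3. That's 1.6 units closer together.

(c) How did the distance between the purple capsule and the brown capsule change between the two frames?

-1.1

They were about 3.5 units apart before and 2.4 after — 1.1 units closer together.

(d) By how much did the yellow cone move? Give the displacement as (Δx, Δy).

(0.6, 0.8)

The yellow cone started near (4.2, 3.2) and ended near (4.8, 4.0).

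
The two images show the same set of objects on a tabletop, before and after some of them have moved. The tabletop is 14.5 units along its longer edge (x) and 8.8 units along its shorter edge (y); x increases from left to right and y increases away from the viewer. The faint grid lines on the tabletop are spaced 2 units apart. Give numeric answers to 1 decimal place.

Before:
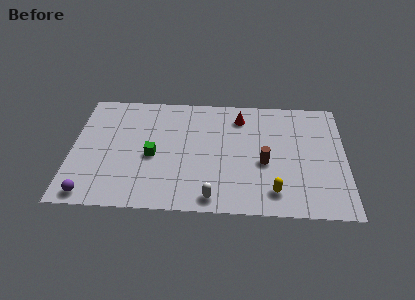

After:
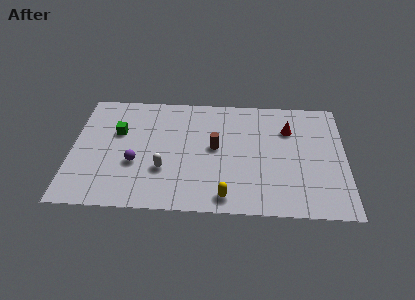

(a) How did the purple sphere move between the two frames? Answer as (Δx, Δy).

(2.3, 2.4)

The purple sphere started near (1.1, 0.9) and ended near (3.4, 3.3).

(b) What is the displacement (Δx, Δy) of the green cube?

(-1.9, 1.7)

The green cube was at about (4.3, 3.9) and moved to about (2.4, 5.6).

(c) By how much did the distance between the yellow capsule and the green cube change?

+0.5

They were about 6.8 units apart before and 7.3 after — 0.5 units further apart.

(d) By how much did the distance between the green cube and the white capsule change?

-0.6

The distance was about 4.3 in the first image and 3.7 in the second, so they moved 0.6 units closer together.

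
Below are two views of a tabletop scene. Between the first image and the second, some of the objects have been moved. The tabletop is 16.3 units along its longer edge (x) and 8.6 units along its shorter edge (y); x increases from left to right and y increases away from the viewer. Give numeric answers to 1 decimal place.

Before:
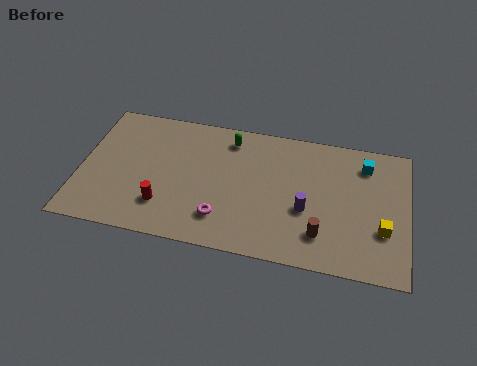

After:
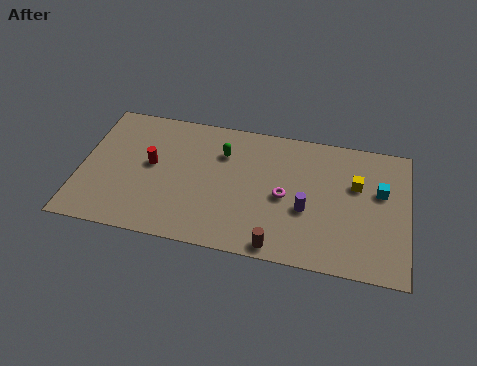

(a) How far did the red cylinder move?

2.6

The red cylinder moved from about (4.3, 2.2) to (3.5, 4.7), a distance of √(0.8² + 2.5²) ≈ 2.6.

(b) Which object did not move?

the purple cylinder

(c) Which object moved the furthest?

the magenta torus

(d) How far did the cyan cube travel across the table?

1.8

The cyan cube was near (14.1, 6.9) before and (14.9, 5.3) after, so it travelled √(0.8² + 1.6²) ≈ 1.8 units.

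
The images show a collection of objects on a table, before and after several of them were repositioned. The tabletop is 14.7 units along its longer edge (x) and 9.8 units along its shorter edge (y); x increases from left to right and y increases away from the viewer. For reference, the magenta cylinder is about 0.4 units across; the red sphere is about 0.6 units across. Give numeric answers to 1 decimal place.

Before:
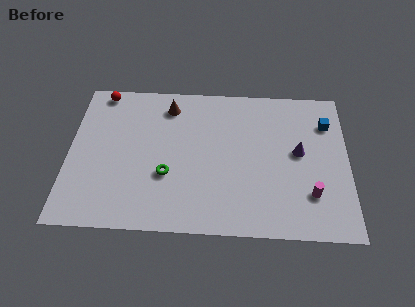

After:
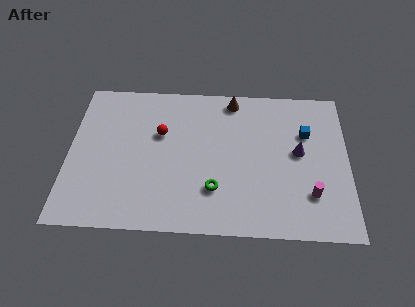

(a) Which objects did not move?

the magenta cylinder and the purple cone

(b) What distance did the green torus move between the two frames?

2.6

The green torus moved from about (5.2, 3.5) to (7.7, 2.7), a distance of √(2.5² + 0.8²) ≈ 2.6.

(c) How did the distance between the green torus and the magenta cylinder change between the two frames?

-2.6

They were about 7.6 units apart before and 5.0 after — 2.6 units closer together.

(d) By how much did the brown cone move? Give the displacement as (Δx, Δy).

(3.4, 0.6)

The brown cone was at about (5.2, 8.1) and moved to about (8.6, 8.7).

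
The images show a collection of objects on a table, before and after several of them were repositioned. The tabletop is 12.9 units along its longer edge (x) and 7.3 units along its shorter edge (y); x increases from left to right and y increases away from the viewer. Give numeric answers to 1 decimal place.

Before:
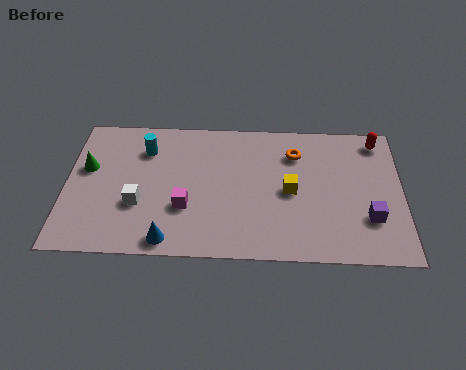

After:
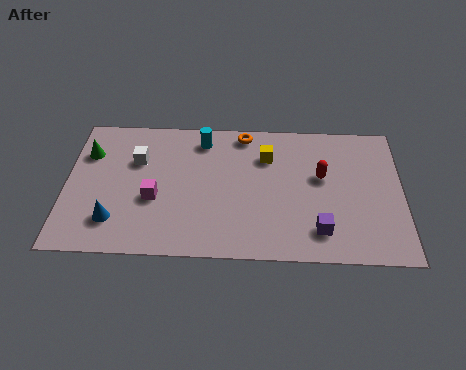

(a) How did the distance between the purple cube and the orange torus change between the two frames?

+1.5

The distance was about 4.3 in the first image and 5.8 in the second, so they moved 1.5 units further apart.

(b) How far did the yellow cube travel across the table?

2.0

From (8.6, 3.5) to (7.7, 5.3), the yellow cube covered √(0.9² + 1.8²) ≈ 2.0 units.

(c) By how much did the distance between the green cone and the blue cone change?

-1.1

The distance was about 4.8 in the first image and 3.7 in the second, so they moved 1.1 units closer together.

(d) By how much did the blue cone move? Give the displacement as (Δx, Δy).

(-2.1, 0.9)

From the two frames, the blue cone sits at roughly (4.0, 0.8) before and (1.9, 1.7) after.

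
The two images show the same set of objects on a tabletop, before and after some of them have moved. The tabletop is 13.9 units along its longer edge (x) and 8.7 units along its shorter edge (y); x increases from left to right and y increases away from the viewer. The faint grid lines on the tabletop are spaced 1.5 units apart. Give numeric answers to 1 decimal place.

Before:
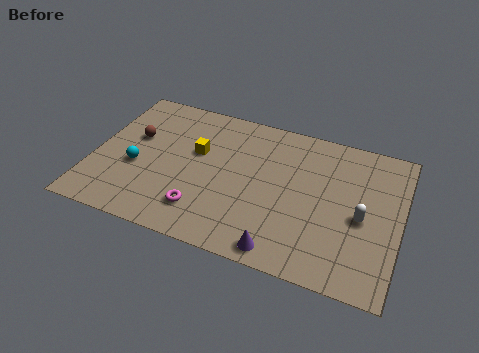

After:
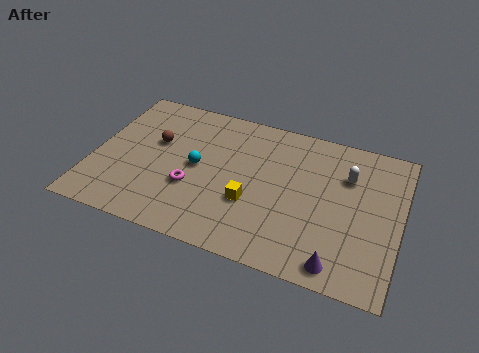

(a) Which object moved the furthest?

the yellow cube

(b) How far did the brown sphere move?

1.0

The brown sphere moved from about (1.7, 5.3) to (2.7, 5.3), a distance of √(1.0² + 0.0²) ≈ 1.0.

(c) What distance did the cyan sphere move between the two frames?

2.8

The cyan sphere moved from about (2.0, 3.5) to (4.7, 4.4), a distance of √(2.7² + 0.9²) ≈ 2.8.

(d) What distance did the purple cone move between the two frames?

2.5

The purple cone moved from about (8.9, 0.9) to (11.4, 1.0), a distance of √(2.5² + 0.1²) ≈ 2.5.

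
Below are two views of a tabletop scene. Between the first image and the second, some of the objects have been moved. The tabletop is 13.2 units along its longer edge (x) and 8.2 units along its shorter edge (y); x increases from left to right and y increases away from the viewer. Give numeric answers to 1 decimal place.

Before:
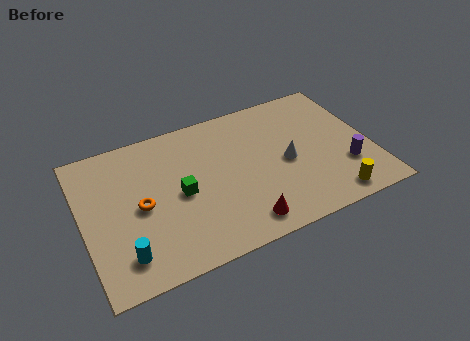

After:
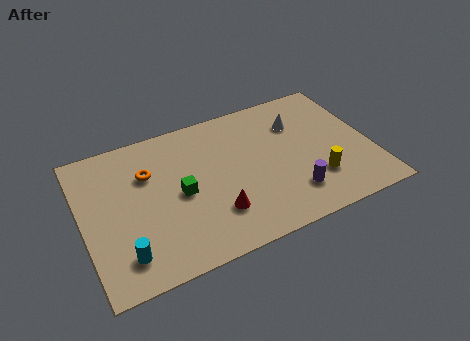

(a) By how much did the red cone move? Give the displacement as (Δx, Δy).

(-1.1, 1.0)

The red cone started near (6.9, 1.2) and ended near (5.8, 2.2).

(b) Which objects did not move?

the cyan cylinder and the green cube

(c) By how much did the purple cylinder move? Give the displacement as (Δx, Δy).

(-2.6, -0.6)

The purple cylinder was at about (11.9, 2.5) and moved to about (9.3, 1.9).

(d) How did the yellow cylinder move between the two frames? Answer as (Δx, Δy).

(-0.5, 1.3)

The yellow cylinder started near (11.0, 1.0) and ended near (10.5, 2.3).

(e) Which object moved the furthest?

the purple cylinder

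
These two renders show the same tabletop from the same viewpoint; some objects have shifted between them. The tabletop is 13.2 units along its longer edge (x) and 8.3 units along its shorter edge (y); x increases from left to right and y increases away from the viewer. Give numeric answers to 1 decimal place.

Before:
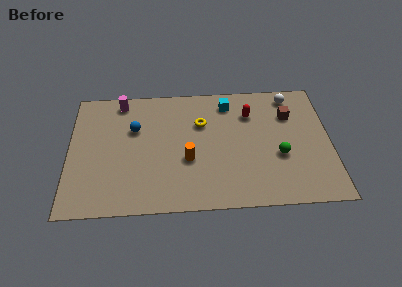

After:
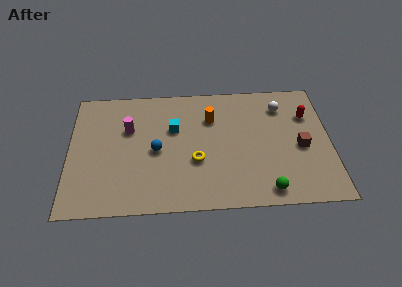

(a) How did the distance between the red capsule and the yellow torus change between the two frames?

+3.8

They were about 2.5 units apart before and 6.3 after — 3.8 units further apart.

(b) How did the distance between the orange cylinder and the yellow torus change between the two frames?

+0.4

The distance was about 2.5 in the first image and 2.9 in the second, so they moved 0.4 units further apart.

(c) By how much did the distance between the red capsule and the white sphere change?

-0.9

Before: roughly 2.4 units apart; after: 1.5. That's 0.9 units closer together.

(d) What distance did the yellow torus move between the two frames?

2.5

The yellow torus moved from about (6.7, 5.6) to (6.4, 3.1), a distance of √(0.3² + 2.5²) ≈ 2.5.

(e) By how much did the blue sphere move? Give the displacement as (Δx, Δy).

(1.1, -1.5)

From the two frames, the blue sphere sits at roughly (3.3, 5.4) before and (4.4, 3.9) after.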